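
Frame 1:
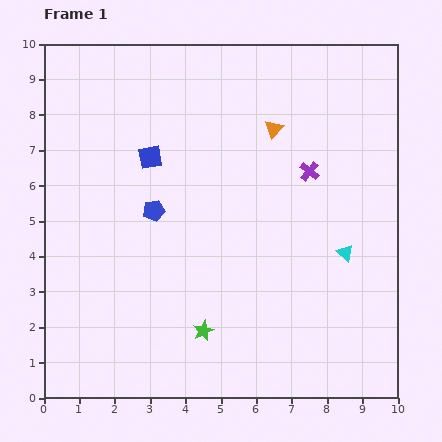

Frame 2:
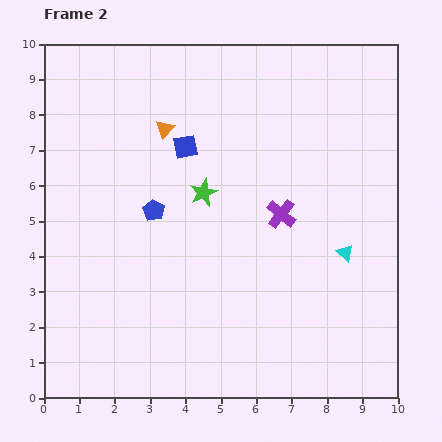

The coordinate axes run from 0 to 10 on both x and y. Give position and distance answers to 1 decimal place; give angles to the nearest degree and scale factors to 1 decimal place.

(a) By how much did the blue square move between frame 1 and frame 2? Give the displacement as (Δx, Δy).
(1.0, 0.3)

The blue square was at (3.0, 6.8) in frame 1 and (4.0, 7.1) in frame 2.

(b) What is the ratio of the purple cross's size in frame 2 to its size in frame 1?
1.5×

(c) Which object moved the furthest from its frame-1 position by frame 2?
the green star

(moved 3.9; next 3.1)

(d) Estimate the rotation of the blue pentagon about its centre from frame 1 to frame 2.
29° counter-clockwise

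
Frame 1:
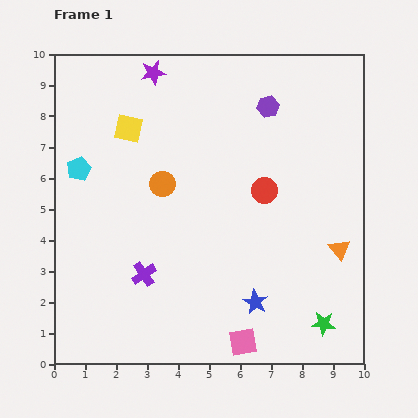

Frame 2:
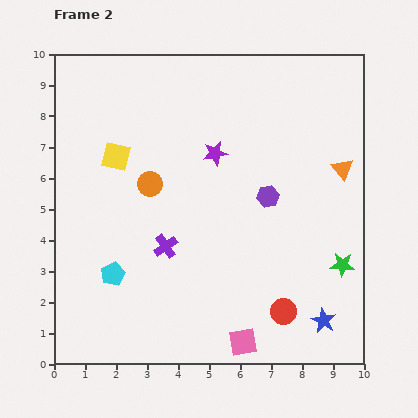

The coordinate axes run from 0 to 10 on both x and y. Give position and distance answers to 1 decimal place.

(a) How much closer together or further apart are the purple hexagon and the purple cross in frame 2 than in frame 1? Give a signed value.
-3.0

Distance in frame 1: 6.7. Distance in frame 2: 3.7.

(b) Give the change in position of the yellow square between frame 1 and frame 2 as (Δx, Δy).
(-0.4, -0.9)

The yellow square was at (2.4, 7.6) in frame 1 and (2.0, 6.7) in frame 2.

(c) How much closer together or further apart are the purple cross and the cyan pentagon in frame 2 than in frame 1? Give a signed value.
-2.1

Distance in frame 1: 4.0. Distance in frame 2: 1.9.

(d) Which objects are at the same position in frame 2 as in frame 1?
the pink square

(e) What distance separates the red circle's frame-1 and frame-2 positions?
3.9

The red circle moved from (6.8, 5.6) to (7.4, 1.7), a distance of √(0.6² + 3.9²) ≈ 3.9.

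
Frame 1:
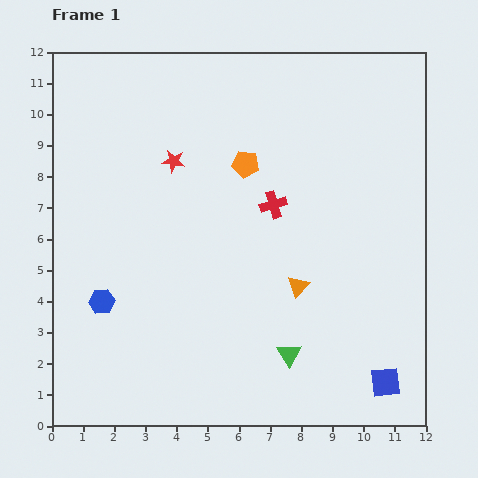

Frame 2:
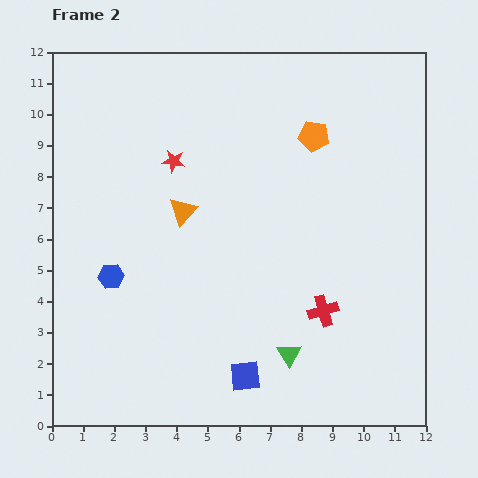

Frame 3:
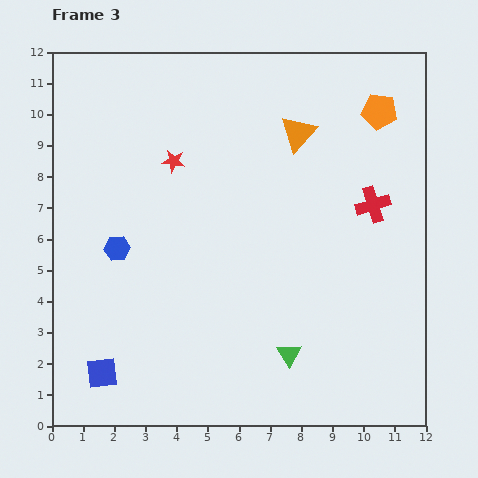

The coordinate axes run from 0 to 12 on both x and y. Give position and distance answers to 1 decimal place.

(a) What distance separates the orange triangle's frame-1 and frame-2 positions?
4.4

The orange triangle moved from (7.9, 4.5) to (4.2, 6.9), a distance of √(3.7² + 2.4²) ≈ 4.4.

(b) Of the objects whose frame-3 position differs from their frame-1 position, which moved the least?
the blue hexagon

(moved 1.8)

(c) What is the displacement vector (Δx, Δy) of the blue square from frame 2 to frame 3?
(-4.6, 0.1)

The blue square was at (6.2, 1.6) in frame 2 and (1.6, 1.7) in frame 3.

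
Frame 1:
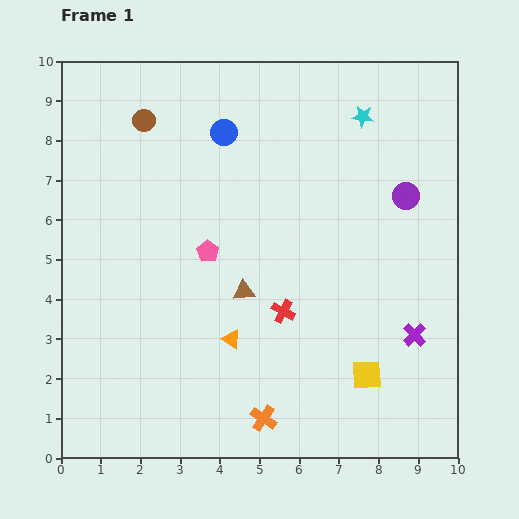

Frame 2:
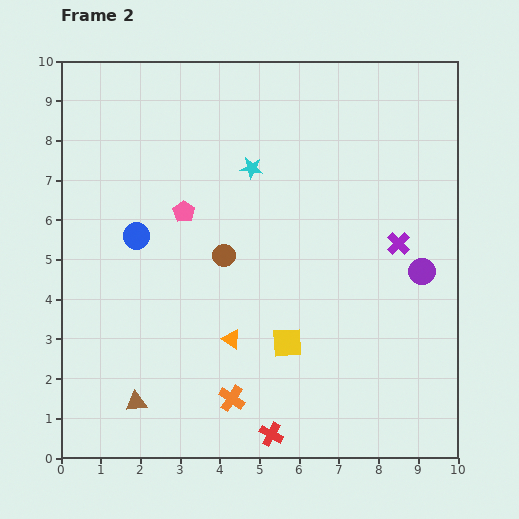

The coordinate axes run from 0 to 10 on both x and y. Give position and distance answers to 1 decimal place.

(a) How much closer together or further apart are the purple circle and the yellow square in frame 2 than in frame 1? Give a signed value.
-0.8

Distance in frame 1: 4.6. Distance in frame 2: 3.8.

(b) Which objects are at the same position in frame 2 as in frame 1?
the orange triangle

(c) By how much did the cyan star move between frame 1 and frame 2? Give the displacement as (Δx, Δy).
(-2.8, -1.3)

The cyan star was at (7.6, 8.6) in frame 1 and (4.8, 7.3) in frame 2.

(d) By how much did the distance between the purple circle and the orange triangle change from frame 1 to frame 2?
-0.6

Distance in frame 1: 5.7. Distance in frame 2: 5.1.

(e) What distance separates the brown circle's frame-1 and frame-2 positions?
3.9

The brown circle moved from (2.1, 8.5) to (4.1, 5.1), a distance of √(2.0² + 3.4²) ≈ 3.9.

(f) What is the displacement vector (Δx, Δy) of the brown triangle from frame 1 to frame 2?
(-2.7, -2.8)

The brown triangle was at (4.6, 4.2) in frame 1 and (1.9, 1.4) in frame 2.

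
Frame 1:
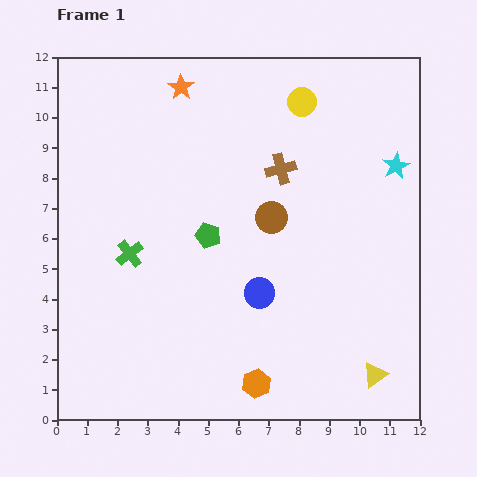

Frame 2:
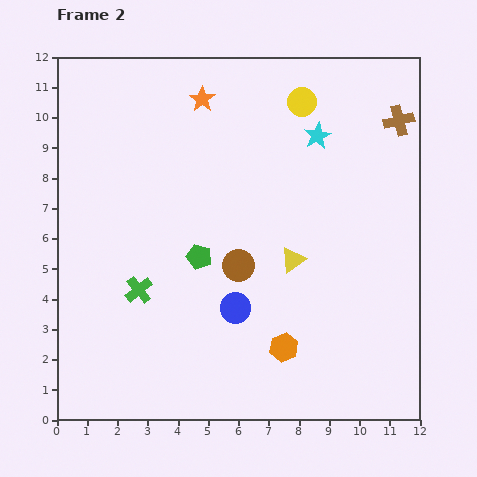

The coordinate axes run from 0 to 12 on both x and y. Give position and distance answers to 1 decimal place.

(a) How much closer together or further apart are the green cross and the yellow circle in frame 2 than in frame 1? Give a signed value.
+0.6

Distance in frame 1: 7.6. Distance in frame 2: 8.2.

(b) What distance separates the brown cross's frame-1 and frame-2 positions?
4.2

The brown cross moved from (7.4, 8.3) to (11.3, 9.9), a distance of √(3.9² + 1.6²) ≈ 4.2.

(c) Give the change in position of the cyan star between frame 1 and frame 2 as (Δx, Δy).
(-2.6, 1.0)

The cyan star was at (11.2, 8.4) in frame 1 and (8.6, 9.4) in frame 2.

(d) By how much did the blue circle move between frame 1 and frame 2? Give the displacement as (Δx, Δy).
(-0.8, -0.5)

The blue circle was at (6.7, 4.2) in frame 1 and (5.9, 3.7) in frame 2.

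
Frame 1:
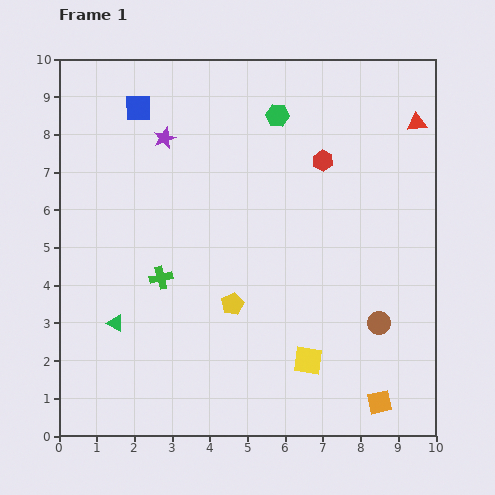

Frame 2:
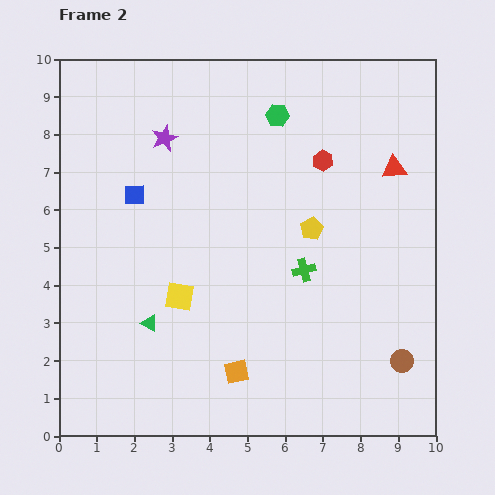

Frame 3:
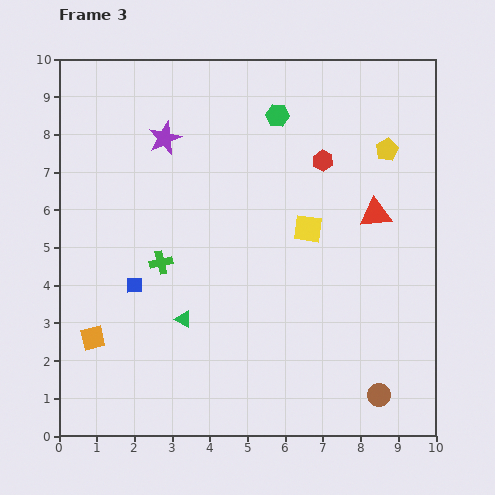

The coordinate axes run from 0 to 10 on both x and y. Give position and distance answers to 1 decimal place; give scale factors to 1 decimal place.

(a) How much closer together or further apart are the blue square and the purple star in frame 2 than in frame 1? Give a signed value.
+0.6

Distance in frame 1: 1.1. Distance in frame 2: 1.7.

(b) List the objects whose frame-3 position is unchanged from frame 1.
the red hexagon, the green hexagon, the purple star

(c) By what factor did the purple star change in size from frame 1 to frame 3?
1.5×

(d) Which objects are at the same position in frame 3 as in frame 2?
the red hexagon, the green hexagon, the purple star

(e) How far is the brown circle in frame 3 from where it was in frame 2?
1.1

The brown circle moved from (9.1, 2.0) to (8.5, 1.1), a distance of √(0.6² + 0.9²) ≈ 1.1.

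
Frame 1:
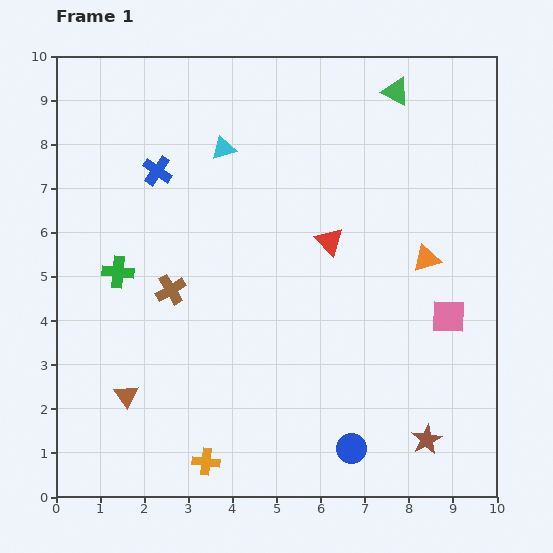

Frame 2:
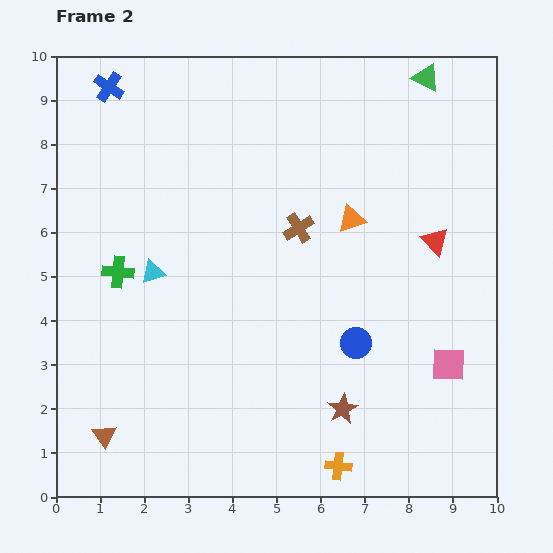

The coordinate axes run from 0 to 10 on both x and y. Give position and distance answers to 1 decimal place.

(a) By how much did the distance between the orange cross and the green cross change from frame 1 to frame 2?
+2.0

Distance in frame 1: 4.7. Distance in frame 2: 6.7.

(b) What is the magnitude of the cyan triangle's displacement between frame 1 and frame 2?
3.2

The cyan triangle moved from (3.8, 7.9) to (2.2, 5.1), a distance of √(1.6² + 2.8²) ≈ 3.2.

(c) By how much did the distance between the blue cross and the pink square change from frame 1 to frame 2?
+2.5

Distance in frame 1: 7.4. Distance in frame 2: 9.9.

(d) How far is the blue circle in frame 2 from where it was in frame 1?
2.4

The blue circle moved from (6.7, 1.1) to (6.8, 3.5), a distance of √(0.1² + 2.4²) ≈ 2.4.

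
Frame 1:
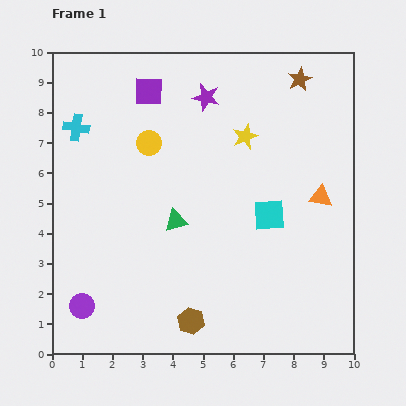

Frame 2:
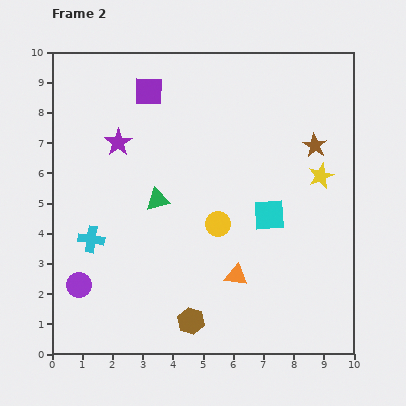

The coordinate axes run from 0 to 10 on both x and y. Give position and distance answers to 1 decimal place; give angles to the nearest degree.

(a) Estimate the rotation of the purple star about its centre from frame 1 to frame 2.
23° clockwise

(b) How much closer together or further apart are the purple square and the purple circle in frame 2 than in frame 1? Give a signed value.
-0.6

Distance in frame 1: 7.4. Distance in frame 2: 6.8.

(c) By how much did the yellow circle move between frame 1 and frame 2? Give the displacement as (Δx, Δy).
(2.3, -2.7)

The yellow circle was at (3.2, 7.0) in frame 1 and (5.5, 4.3) in frame 2.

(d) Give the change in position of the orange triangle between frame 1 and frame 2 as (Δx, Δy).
(-2.8, -2.6)

The orange triangle was at (8.9, 5.2) in frame 1 and (6.1, 2.6) in frame 2.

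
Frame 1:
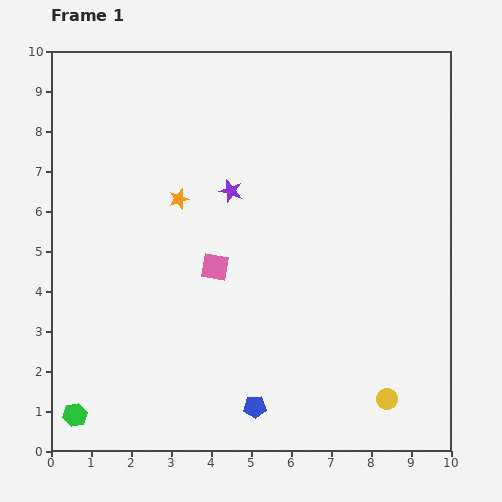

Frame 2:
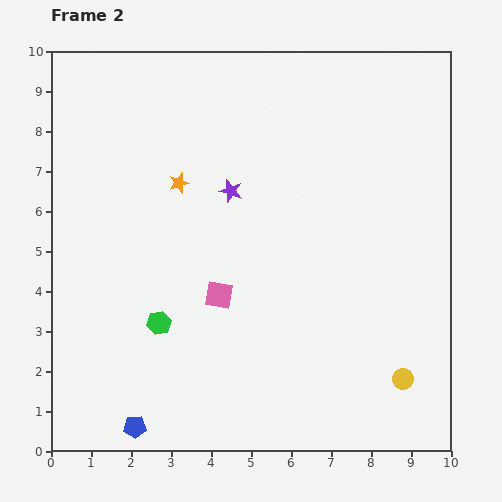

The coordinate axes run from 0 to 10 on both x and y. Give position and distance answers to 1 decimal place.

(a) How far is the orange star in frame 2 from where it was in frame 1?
0.4

The orange star moved from (3.2, 6.3) to (3.2, 6.7), a distance of √(0.0² + 0.4²) ≈ 0.4.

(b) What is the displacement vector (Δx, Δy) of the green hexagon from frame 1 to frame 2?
(2.1, 2.3)

The green hexagon was at (0.6, 0.9) in frame 1 and (2.7, 3.2) in frame 2.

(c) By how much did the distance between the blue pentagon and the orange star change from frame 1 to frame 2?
+0.7

Distance in frame 1: 5.5. Distance in frame 2: 6.2.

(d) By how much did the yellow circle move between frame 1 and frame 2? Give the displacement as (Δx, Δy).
(0.4, 0.5)

The yellow circle was at (8.4, 1.3) in frame 1 and (8.8, 1.8) in frame 2.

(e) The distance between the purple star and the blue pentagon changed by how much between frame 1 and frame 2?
+1.0

Distance in frame 1: 5.4. Distance in frame 2: 6.4.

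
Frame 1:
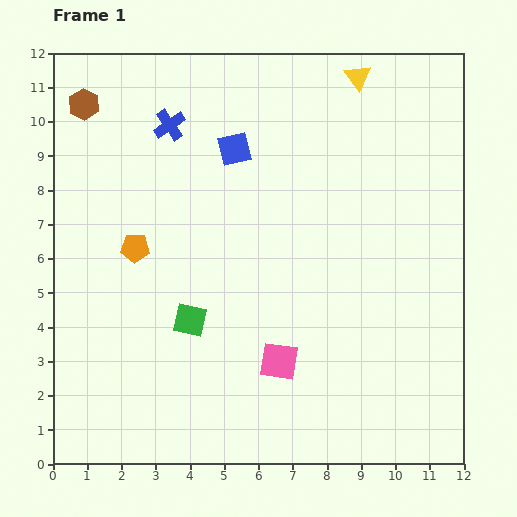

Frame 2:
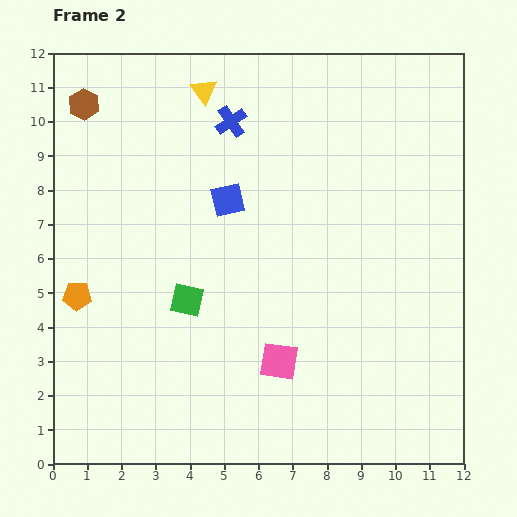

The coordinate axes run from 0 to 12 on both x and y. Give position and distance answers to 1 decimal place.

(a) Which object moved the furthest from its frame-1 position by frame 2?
the yellow triangle

(moved 4.5; next 2.2)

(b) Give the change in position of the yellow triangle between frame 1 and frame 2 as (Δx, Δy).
(-4.5, -0.4)

The yellow triangle was at (8.9, 11.3) in frame 1 and (4.4, 10.9) in frame 2.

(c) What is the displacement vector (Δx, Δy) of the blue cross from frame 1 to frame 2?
(1.8, 0.1)

The blue cross was at (3.4, 9.9) in frame 1 and (5.2, 10.0) in frame 2.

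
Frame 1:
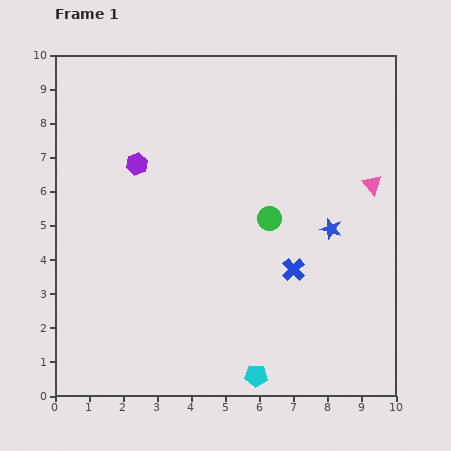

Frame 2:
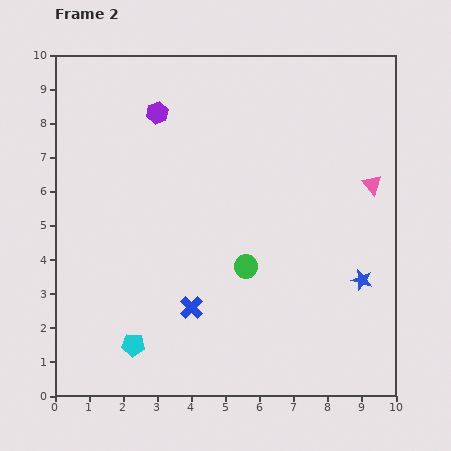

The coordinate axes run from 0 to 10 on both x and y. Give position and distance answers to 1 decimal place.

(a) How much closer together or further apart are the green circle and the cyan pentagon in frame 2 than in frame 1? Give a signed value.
-0.6

Distance in frame 1: 4.6. Distance in frame 2: 4.0.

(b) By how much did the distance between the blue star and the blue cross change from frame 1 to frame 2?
+3.5

Distance in frame 1: 1.6. Distance in frame 2: 5.1.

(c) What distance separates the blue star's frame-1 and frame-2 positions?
1.7

The blue star moved from (8.1, 4.9) to (9.0, 3.4), a distance of √(0.9² + 1.5²) ≈ 1.7.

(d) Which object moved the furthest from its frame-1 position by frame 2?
the cyan pentagon

(moved 3.7; next 3.2)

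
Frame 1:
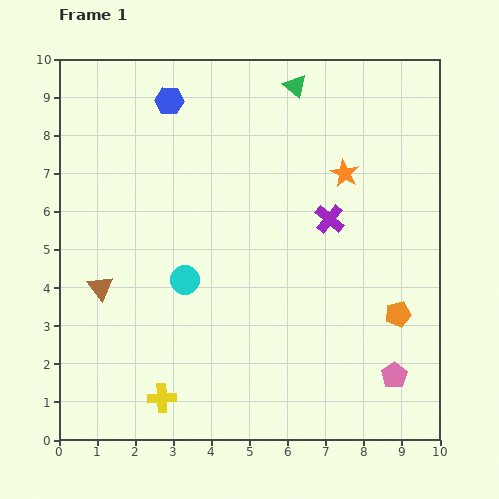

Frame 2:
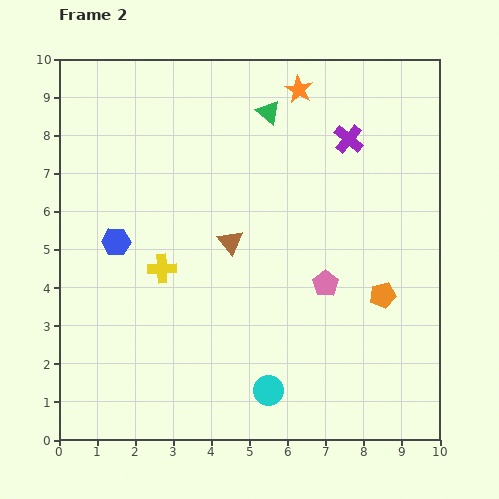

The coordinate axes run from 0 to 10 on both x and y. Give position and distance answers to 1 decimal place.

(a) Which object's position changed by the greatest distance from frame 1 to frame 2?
the blue hexagon

(moved 4.0; next 3.6)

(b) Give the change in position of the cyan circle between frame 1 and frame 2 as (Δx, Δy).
(2.2, -2.9)

The cyan circle was at (3.3, 4.2) in frame 1 and (5.5, 1.3) in frame 2.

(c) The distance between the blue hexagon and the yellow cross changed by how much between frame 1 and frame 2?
-6.4

Distance in frame 1: 7.8. Distance in frame 2: 1.4.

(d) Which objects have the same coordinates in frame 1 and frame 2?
none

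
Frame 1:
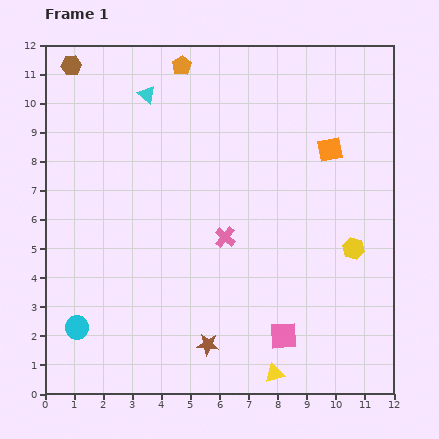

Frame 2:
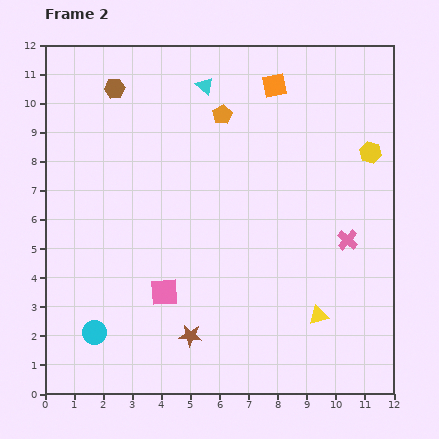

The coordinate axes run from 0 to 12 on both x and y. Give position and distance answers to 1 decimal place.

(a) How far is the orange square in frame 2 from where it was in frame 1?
2.9

The orange square moved from (9.8, 8.4) to (7.9, 10.6), a distance of √(1.9² + 2.2²) ≈ 2.9.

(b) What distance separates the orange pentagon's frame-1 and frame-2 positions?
2.2

The orange pentagon moved from (4.7, 11.3) to (6.1, 9.6), a distance of √(1.4² + 1.7²) ≈ 2.2.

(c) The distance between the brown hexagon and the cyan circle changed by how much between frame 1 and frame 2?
-0.6

Distance in frame 1: 9.0. Distance in frame 2: 8.4.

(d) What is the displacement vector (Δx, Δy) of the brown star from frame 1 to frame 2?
(-0.6, 0.3)

The brown star was at (5.6, 1.7) in frame 1 and (5.0, 2.0) in frame 2.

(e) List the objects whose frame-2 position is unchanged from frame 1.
none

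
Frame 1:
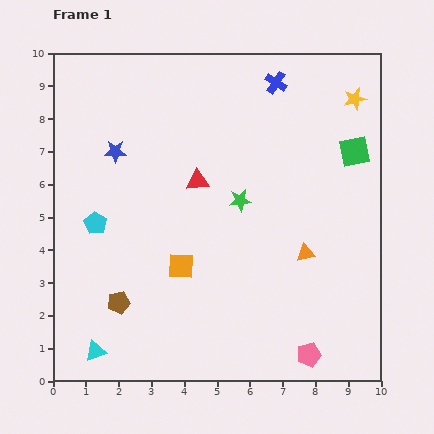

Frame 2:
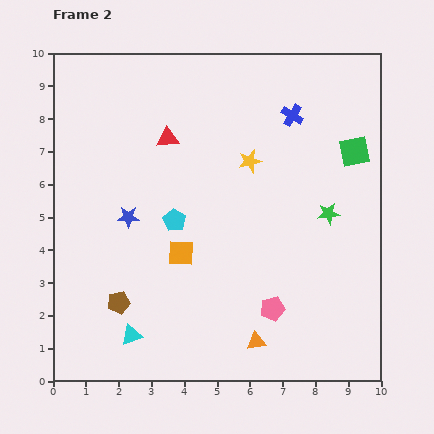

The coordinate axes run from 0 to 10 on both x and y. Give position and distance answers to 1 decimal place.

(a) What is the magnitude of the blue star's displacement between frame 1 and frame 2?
2.0

The blue star moved from (1.9, 7.0) to (2.3, 5.0), a distance of √(0.4² + 2.0²) ≈ 2.0.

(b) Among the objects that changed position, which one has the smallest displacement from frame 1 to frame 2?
the orange square

(moved 0.4)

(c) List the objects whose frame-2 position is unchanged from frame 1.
the green square, the brown pentagon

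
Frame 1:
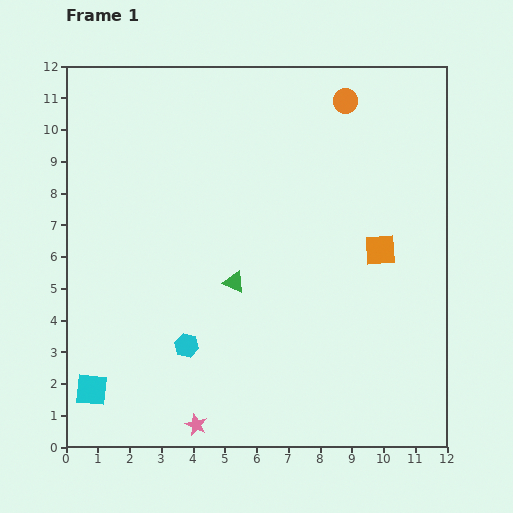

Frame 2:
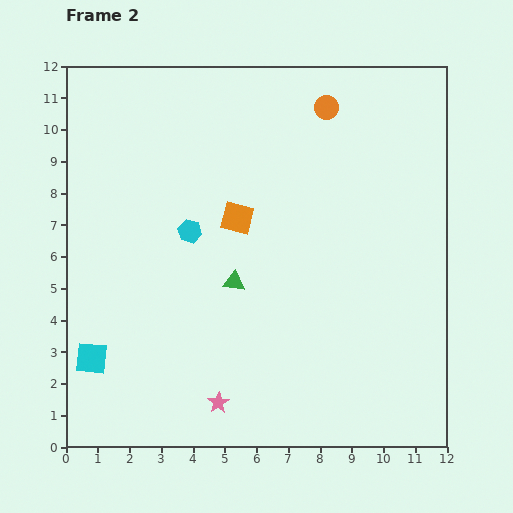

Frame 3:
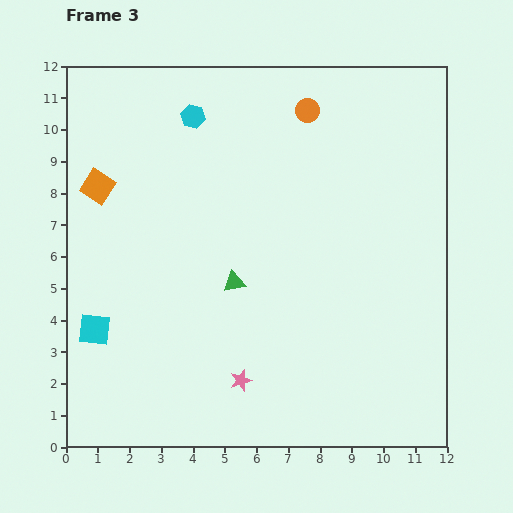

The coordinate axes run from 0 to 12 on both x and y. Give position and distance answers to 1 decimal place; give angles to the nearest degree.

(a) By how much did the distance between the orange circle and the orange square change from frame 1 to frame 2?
-0.3

Distance in frame 1: 4.8. Distance in frame 2: 4.5.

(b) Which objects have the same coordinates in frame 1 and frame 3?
the green triangle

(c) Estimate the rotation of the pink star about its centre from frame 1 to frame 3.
31° clockwise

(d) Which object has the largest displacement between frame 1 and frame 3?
the orange square

(moved 9.1; next 7.2)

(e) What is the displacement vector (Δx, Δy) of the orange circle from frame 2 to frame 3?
(-0.6, -0.1)

The orange circle was at (8.2, 10.7) in frame 2 and (7.6, 10.6) in frame 3.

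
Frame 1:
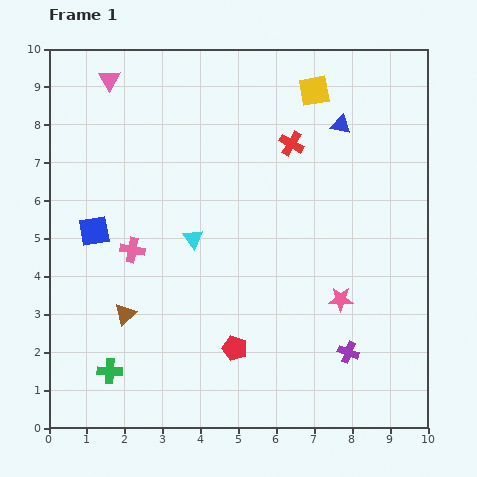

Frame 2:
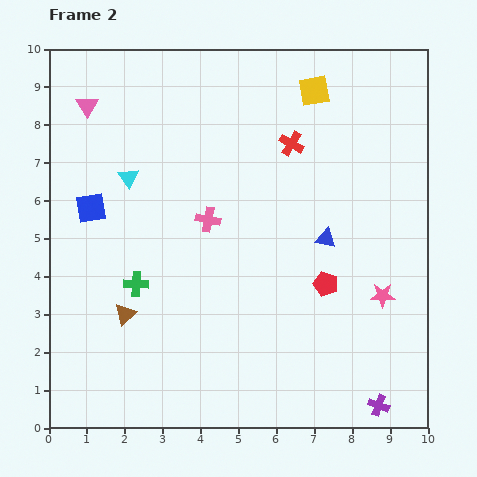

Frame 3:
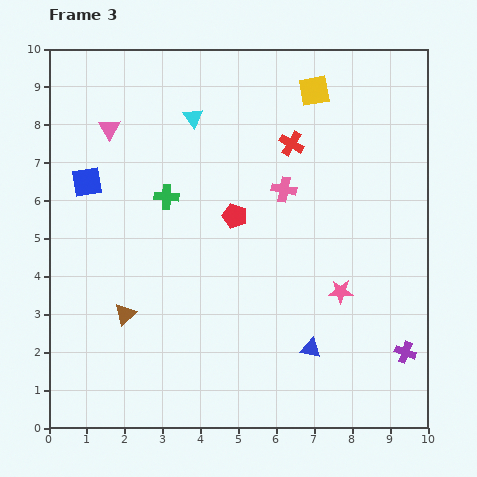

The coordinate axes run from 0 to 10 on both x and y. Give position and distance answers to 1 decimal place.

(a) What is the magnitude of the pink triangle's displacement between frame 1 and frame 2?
0.9

The pink triangle moved from (1.6, 9.2) to (1.0, 8.5), a distance of √(0.6² + 0.7²) ≈ 0.9.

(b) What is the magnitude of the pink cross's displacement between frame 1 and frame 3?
4.3

The pink cross moved from (2.2, 4.7) to (6.2, 6.3), a distance of √(4.0² + 1.6²) ≈ 4.3.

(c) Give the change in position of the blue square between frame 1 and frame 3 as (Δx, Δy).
(-0.2, 1.3)

The blue square was at (1.2, 5.2) in frame 1 and (1.0, 6.5) in frame 3.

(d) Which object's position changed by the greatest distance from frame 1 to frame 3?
the blue triangle

(moved 6.0; next 4.8)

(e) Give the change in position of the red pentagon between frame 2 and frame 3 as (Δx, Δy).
(-2.4, 1.8)

The red pentagon was at (7.3, 3.8) in frame 2 and (4.9, 5.6) in frame 3.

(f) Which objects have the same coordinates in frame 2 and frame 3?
the red cross, the brown triangle, the yellow square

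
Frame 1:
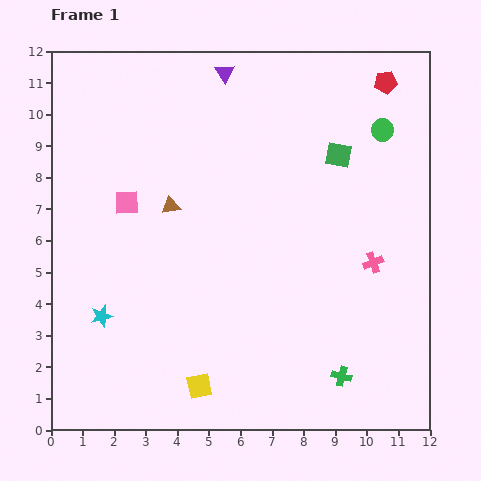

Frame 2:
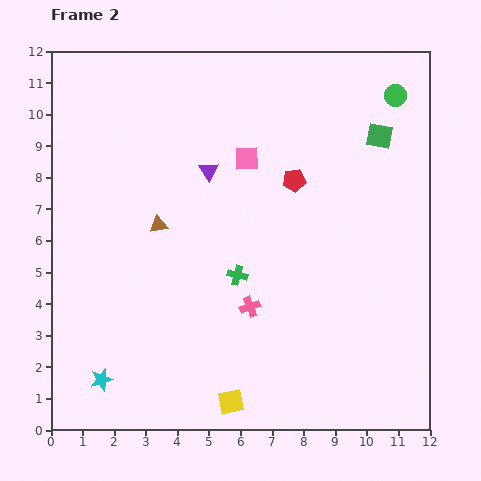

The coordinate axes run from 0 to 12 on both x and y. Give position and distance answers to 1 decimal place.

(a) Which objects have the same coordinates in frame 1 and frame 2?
none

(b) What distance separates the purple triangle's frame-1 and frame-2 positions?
3.1

The purple triangle moved from (5.5, 11.3) to (5.0, 8.2), a distance of √(0.5² + 3.1²) ≈ 3.1.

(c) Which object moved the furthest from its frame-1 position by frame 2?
the green cross

(moved 4.6; next 4.2)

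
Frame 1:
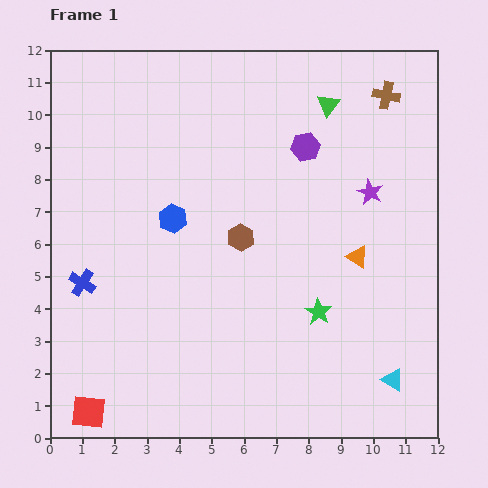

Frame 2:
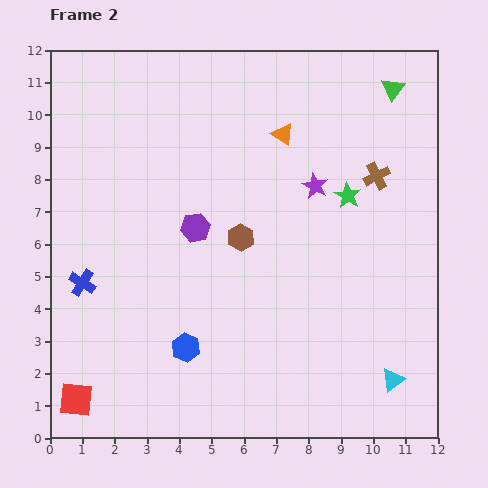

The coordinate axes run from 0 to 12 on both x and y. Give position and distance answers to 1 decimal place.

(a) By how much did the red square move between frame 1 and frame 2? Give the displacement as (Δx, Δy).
(-0.4, 0.4)

The red square was at (1.2, 0.8) in frame 1 and (0.8, 1.2) in frame 2.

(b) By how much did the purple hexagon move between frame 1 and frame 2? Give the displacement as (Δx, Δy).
(-3.4, -2.5)

The purple hexagon was at (7.9, 9.0) in frame 1 and (4.5, 6.5) in frame 2.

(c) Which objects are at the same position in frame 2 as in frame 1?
the cyan triangle, the brown hexagon, the blue cross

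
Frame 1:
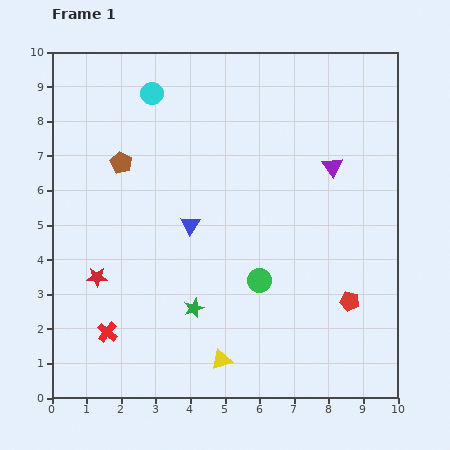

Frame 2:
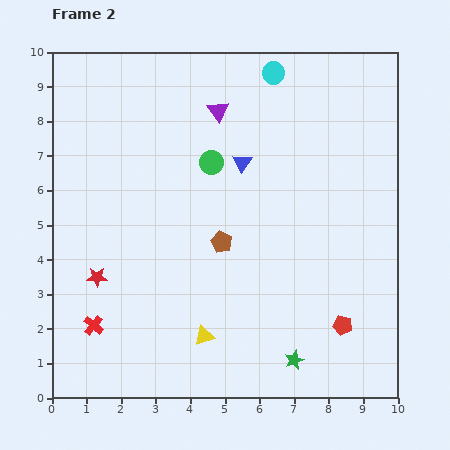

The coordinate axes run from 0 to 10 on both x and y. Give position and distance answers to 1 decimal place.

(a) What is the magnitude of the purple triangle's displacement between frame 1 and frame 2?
3.7

The purple triangle moved from (8.1, 6.7) to (4.8, 8.3), a distance of √(3.3² + 1.6²) ≈ 3.7.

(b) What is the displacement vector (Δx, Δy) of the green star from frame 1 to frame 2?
(2.9, -1.5)

The green star was at (4.1, 2.6) in frame 1 and (7.0, 1.1) in frame 2.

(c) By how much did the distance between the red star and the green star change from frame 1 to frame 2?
+3.3

Distance in frame 1: 2.9. Distance in frame 2: 6.2.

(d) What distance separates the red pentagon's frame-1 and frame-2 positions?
0.7

The red pentagon moved from (8.6, 2.8) to (8.4, 2.1), a distance of √(0.2² + 0.7²) ≈ 0.7.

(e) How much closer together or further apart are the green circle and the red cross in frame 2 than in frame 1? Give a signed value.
+1.2

Distance in frame 1: 4.6. Distance in frame 2: 5.8.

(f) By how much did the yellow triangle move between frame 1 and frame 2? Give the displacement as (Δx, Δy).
(-0.5, 0.7)

The yellow triangle was at (4.9, 1.1) in frame 1 and (4.4, 1.8) in frame 2.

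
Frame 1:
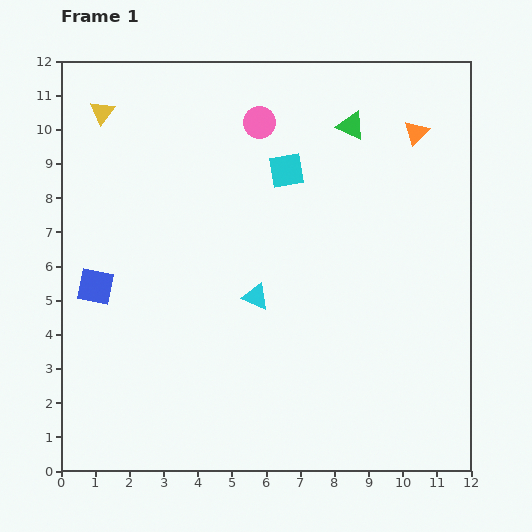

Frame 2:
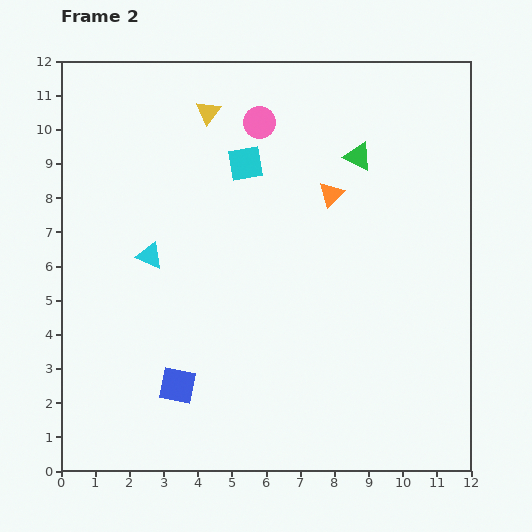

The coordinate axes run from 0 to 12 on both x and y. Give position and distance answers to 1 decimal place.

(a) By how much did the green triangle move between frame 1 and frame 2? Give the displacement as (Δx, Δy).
(0.2, -0.9)

The green triangle was at (8.5, 10.1) in frame 1 and (8.7, 9.2) in frame 2.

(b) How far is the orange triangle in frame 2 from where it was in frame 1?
3.1

The orange triangle moved from (10.4, 9.9) to (7.9, 8.1), a distance of √(2.5² + 1.8²) ≈ 3.1.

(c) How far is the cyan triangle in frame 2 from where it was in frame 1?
3.3

The cyan triangle moved from (5.7, 5.1) to (2.6, 6.3), a distance of √(3.1² + 1.2²) ≈ 3.3.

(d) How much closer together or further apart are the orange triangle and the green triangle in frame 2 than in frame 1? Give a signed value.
-0.5

Distance in frame 1: 1.9. Distance in frame 2: 1.4.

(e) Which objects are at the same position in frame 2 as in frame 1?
the pink circle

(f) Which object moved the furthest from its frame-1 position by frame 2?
the blue square

(moved 3.8; next 3.3)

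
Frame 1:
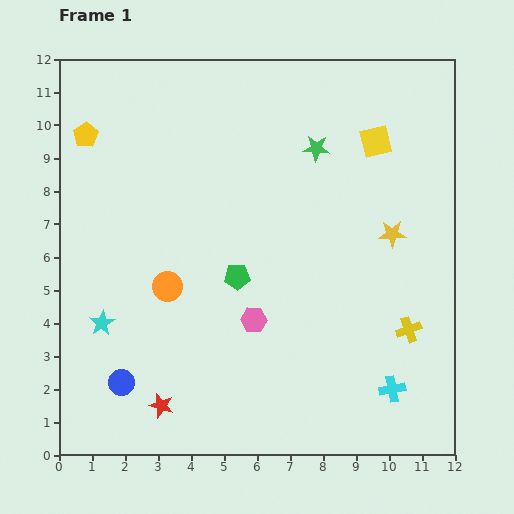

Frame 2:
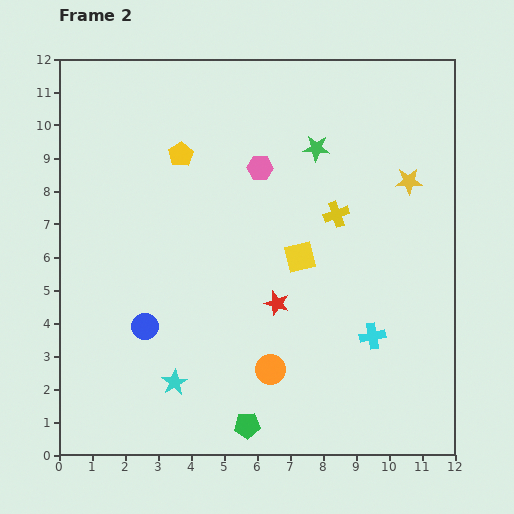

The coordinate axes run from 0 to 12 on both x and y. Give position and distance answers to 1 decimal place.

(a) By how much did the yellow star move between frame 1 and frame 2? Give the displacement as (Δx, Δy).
(0.5, 1.6)

The yellow star was at (10.1, 6.7) in frame 1 and (10.6, 8.3) in frame 2.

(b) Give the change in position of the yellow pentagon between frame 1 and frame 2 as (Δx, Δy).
(2.9, -0.6)

The yellow pentagon was at (0.8, 9.7) in frame 1 and (3.7, 9.1) in frame 2.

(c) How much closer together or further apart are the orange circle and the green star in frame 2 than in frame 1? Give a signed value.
+0.6

Distance in frame 1: 6.2. Distance in frame 2: 6.8.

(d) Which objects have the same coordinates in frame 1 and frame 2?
the green star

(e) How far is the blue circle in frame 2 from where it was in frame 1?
1.8

The blue circle moved from (1.9, 2.2) to (2.6, 3.9), a distance of √(0.7² + 1.7²) ≈ 1.8.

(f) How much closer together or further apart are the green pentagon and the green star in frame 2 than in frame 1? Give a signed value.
+4.1

Distance in frame 1: 4.6. Distance in frame 2: 8.7.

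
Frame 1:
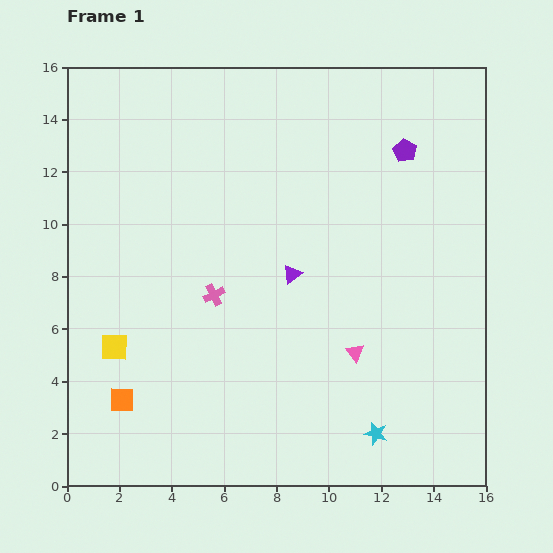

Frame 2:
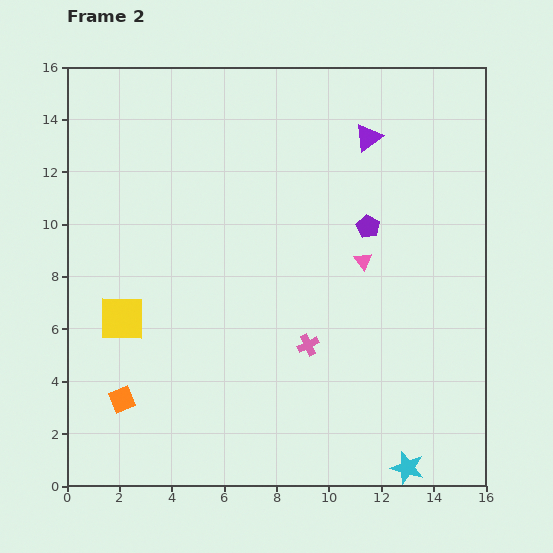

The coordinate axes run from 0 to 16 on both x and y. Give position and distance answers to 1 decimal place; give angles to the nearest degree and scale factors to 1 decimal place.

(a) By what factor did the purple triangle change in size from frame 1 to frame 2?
1.5×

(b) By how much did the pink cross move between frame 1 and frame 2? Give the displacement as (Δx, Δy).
(3.6, -1.9)

The pink cross was at (5.6, 7.3) in frame 1 and (9.2, 5.4) in frame 2.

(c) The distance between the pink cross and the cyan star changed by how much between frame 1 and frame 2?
-2.2

Distance in frame 1: 8.2. Distance in frame 2: 6.0.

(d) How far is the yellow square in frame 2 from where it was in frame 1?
1.1

The yellow square moved from (1.8, 5.3) to (2.1, 6.4), a distance of √(0.3² + 1.1²) ≈ 1.1.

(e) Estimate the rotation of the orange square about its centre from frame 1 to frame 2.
22° counter-clockwise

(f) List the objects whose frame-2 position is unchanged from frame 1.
the orange square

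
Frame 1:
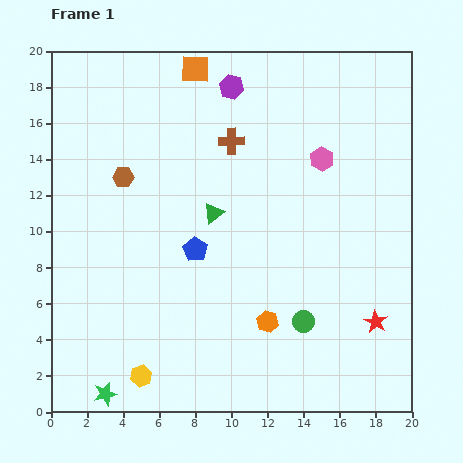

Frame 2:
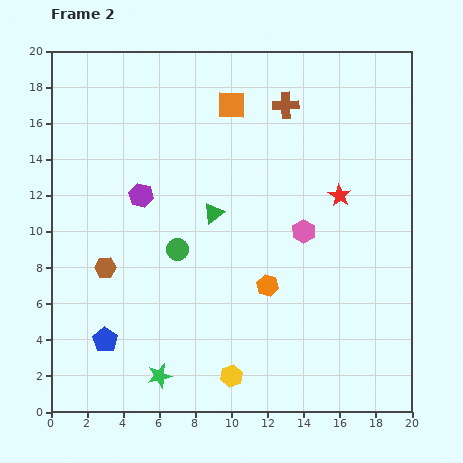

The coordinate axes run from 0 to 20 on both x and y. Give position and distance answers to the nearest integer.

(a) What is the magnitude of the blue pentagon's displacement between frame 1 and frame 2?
7

The blue pentagon moved from (8, 9) to (3, 4), a distance of √(5² + 5²) ≈ 7.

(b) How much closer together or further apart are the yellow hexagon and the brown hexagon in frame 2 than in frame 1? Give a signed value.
-2

Distance in frame 1: 11. Distance in frame 2: 9.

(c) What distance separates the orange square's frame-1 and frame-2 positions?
3

The orange square moved from (8, 19) to (10, 17), a distance of √(2² + 2²) ≈ 3.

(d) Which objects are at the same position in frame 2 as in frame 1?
the green triangle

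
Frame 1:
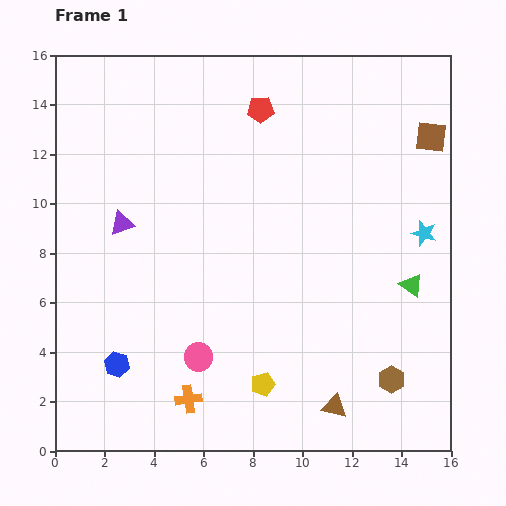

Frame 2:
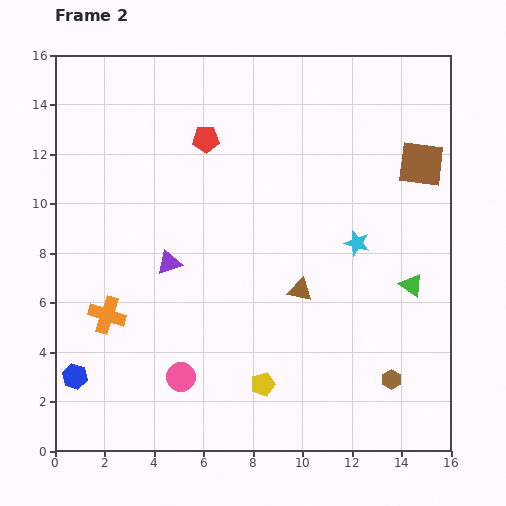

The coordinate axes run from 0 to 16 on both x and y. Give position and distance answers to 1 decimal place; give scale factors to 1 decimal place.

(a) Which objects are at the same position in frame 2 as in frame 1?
the yellow pentagon, the green triangle, the brown hexagon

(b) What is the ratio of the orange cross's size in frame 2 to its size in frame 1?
1.4×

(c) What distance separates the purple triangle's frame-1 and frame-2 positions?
2.5

The purple triangle moved from (2.7, 9.2) to (4.6, 7.6), a distance of √(1.9² + 1.6²) ≈ 2.5.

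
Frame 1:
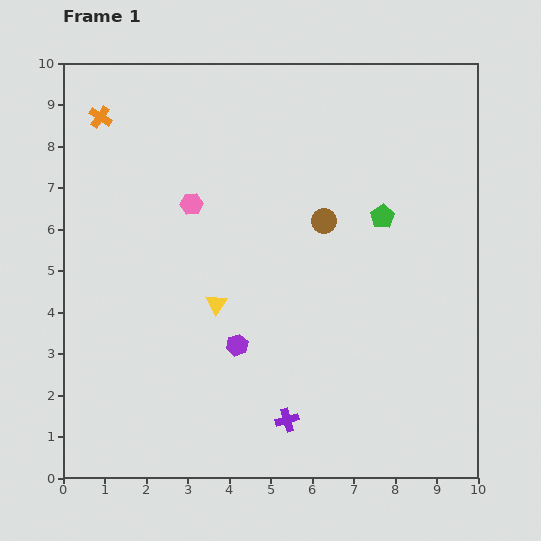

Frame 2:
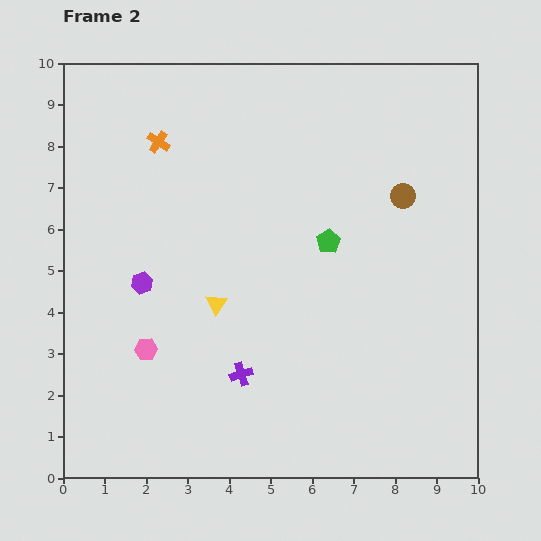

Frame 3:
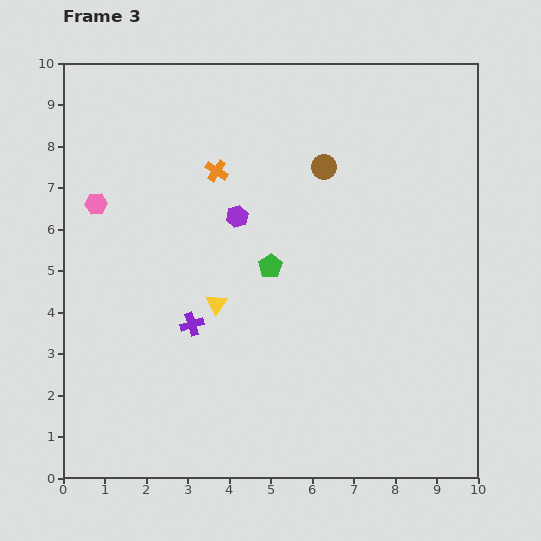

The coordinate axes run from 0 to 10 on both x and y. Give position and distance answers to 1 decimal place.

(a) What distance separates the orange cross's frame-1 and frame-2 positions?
1.5

The orange cross moved from (0.9, 8.7) to (2.3, 8.1), a distance of √(1.4² + 0.6²) ≈ 1.5.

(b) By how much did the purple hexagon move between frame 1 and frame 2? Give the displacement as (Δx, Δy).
(-2.3, 1.5)

The purple hexagon was at (4.2, 3.2) in frame 1 and (1.9, 4.7) in frame 2.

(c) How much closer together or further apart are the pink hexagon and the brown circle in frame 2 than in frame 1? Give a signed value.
+4.0

Distance in frame 1: 3.2. Distance in frame 2: 7.2.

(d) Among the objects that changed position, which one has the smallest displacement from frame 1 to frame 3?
the brown circle

(moved 1.3)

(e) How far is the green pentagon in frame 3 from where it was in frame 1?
3.0

The green pentagon moved from (7.7, 6.3) to (5.0, 5.1), a distance of √(2.7² + 1.2²) ≈ 3.0.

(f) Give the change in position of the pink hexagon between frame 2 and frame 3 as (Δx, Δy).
(-1.2, 3.5)

The pink hexagon was at (2.0, 3.1) in frame 2 and (0.8, 6.6) in frame 3.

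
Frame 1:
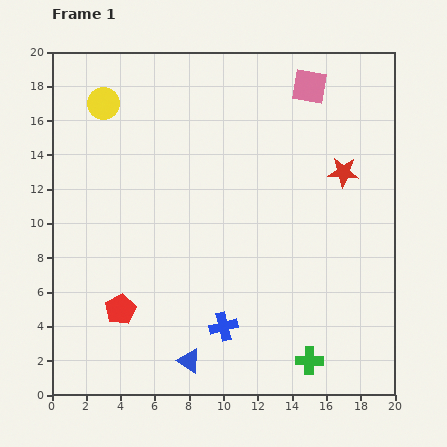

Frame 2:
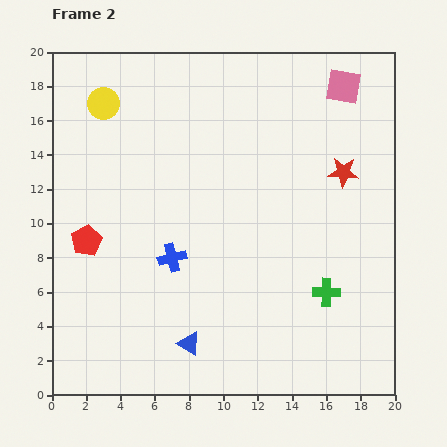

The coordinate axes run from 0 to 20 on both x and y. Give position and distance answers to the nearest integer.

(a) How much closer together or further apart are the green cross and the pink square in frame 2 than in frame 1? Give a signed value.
-4

Distance in frame 1: 16. Distance in frame 2: 12.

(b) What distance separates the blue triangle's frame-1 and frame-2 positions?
1

The blue triangle moved from (8, 2) to (8, 3), a distance of √(0² + 1²) ≈ 1.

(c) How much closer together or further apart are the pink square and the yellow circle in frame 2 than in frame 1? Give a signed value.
+2

Distance in frame 1: 12. Distance in frame 2: 14.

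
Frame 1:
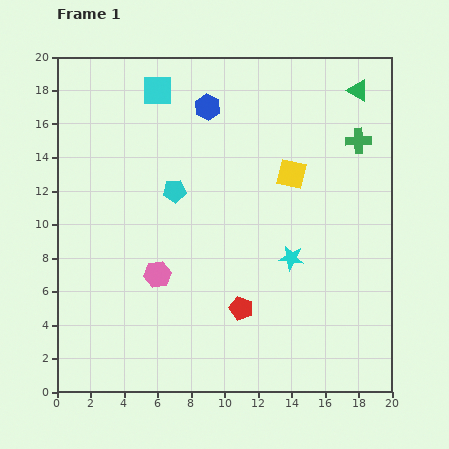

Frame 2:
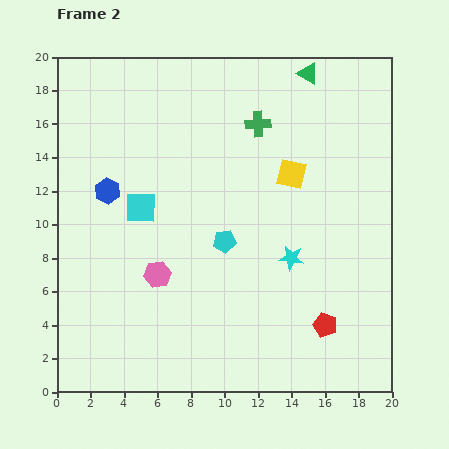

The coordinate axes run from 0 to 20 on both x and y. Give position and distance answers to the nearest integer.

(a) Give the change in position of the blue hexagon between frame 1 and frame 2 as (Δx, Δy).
(-6, -5)

The blue hexagon was at (9, 17) in frame 1 and (3, 12) in frame 2.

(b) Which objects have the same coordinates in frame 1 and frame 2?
the pink hexagon, the yellow square, the cyan star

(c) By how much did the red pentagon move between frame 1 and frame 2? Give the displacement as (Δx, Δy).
(5, -1)

The red pentagon was at (11, 5) in frame 1 and (16, 4) in frame 2.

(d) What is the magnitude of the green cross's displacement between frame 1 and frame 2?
6

The green cross moved from (18, 15) to (12, 16), a distance of √(6² + 1²) ≈ 6.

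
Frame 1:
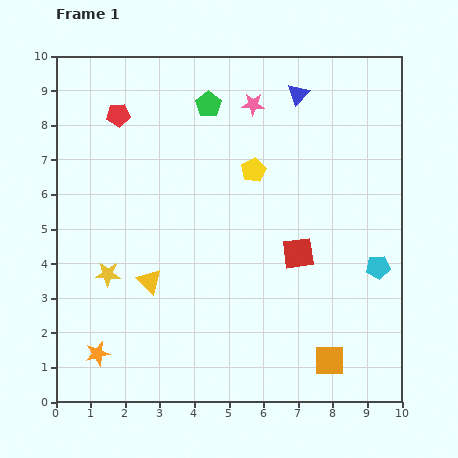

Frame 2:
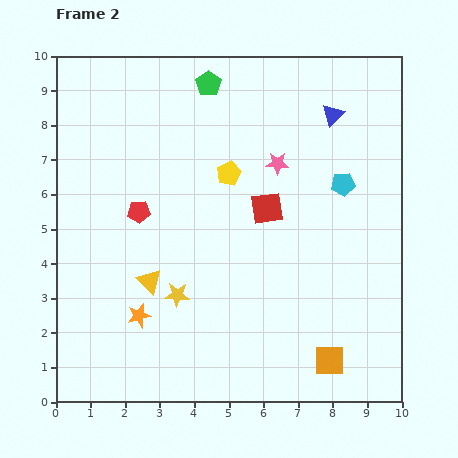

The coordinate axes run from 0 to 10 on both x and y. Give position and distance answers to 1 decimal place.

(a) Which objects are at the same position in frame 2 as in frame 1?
the yellow triangle, the orange square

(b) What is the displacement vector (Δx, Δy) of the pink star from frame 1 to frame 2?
(0.7, -1.7)

The pink star was at (5.7, 8.6) in frame 1 and (6.4, 6.9) in frame 2.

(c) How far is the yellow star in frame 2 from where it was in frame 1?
2.1

The yellow star moved from (1.5, 3.7) to (3.5, 3.1), a distance of √(2.0² + 0.6²) ≈ 2.1.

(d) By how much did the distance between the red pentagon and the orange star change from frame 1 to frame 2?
-3.9

Distance in frame 1: 6.9. Distance in frame 2: 3.0.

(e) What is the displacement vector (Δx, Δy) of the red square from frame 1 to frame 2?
(-0.9, 1.3)

The red square was at (7.0, 4.3) in frame 1 and (6.1, 5.6) in frame 2.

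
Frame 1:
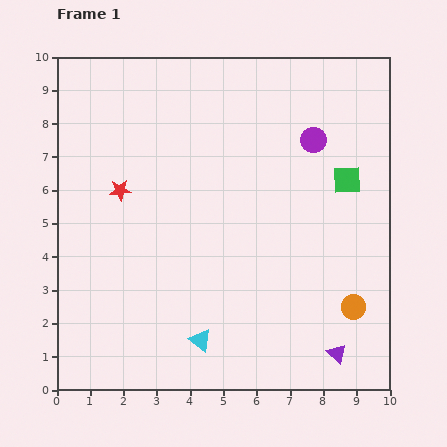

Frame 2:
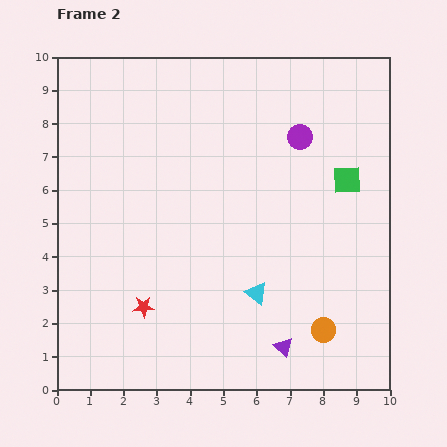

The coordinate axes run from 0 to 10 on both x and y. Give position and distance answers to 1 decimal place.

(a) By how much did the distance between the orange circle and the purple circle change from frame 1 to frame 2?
+0.7

Distance in frame 1: 5.1. Distance in frame 2: 5.8.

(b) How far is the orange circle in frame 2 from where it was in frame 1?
1.1

The orange circle moved from (8.9, 2.5) to (8.0, 1.8), a distance of √(0.9² + 0.7²) ≈ 1.1.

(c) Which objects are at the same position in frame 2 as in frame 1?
the green square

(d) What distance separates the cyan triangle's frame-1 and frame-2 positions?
2.2

The cyan triangle moved from (4.3, 1.5) to (6.0, 2.9), a distance of √(1.7² + 1.4²) ≈ 2.2.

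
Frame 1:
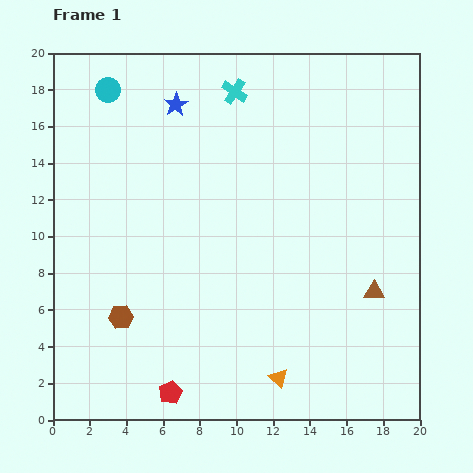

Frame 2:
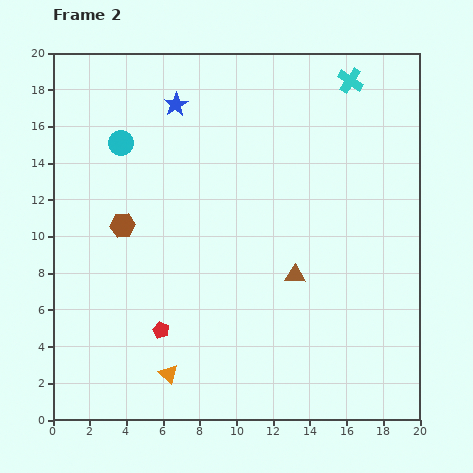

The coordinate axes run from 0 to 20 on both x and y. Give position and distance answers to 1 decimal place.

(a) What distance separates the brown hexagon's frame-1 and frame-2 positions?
5.0

The brown hexagon moved from (3.7, 5.6) to (3.8, 10.6), a distance of √(0.1² + 5.0²) ≈ 5.0.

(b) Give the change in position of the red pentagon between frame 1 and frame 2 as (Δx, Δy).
(-0.5, 3.4)

The red pentagon was at (6.4, 1.5) in frame 1 and (5.9, 4.9) in frame 2.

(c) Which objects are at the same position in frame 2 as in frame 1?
the blue star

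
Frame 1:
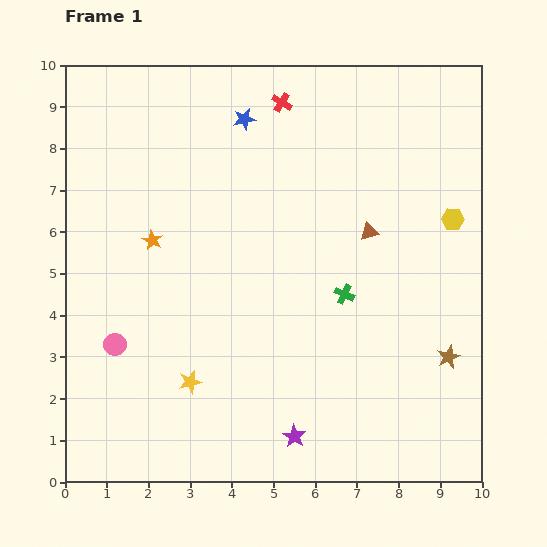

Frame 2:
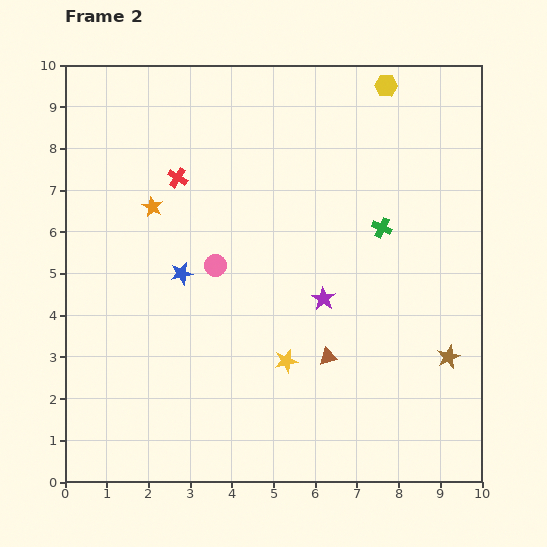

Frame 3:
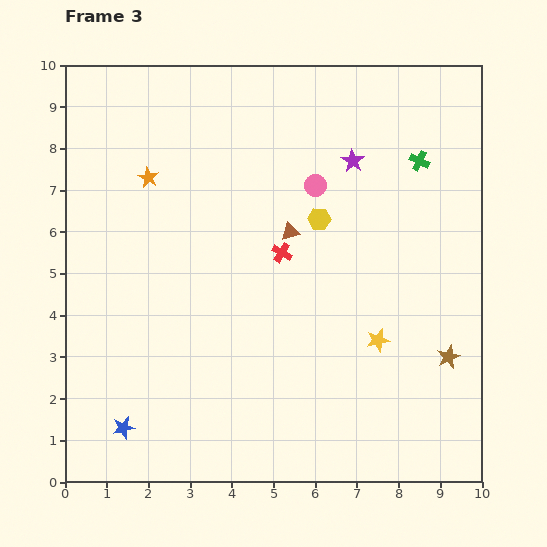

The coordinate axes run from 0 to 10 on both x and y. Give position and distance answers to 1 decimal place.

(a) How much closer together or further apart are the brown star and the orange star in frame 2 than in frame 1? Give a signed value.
+0.4

Distance in frame 1: 7.6. Distance in frame 2: 8.0.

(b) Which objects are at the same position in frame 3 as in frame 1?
the brown star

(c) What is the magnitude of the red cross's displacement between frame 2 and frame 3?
3.1

The red cross moved from (2.7, 7.3) to (5.2, 5.5), a distance of √(2.5² + 1.8²) ≈ 3.1.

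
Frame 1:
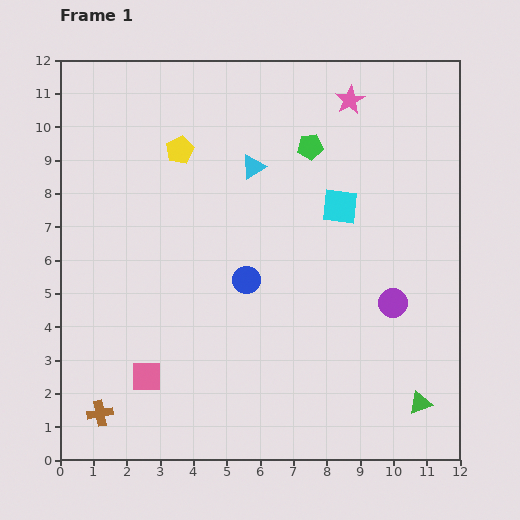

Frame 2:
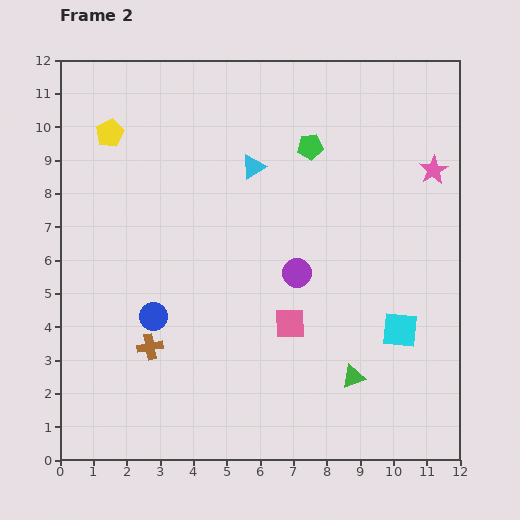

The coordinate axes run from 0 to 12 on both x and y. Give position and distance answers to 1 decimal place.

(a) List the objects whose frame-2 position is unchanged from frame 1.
the green pentagon, the cyan triangle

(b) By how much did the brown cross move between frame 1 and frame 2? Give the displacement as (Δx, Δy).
(1.5, 2.0)

The brown cross was at (1.2, 1.4) in frame 1 and (2.7, 3.4) in frame 2.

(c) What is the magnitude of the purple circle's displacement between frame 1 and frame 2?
3.0

The purple circle moved from (10.0, 4.7) to (7.1, 5.6), a distance of √(2.9² + 0.9²) ≈ 3.0.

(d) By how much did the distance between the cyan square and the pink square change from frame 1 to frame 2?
-4.4

Distance in frame 1: 7.7. Distance in frame 2: 3.3.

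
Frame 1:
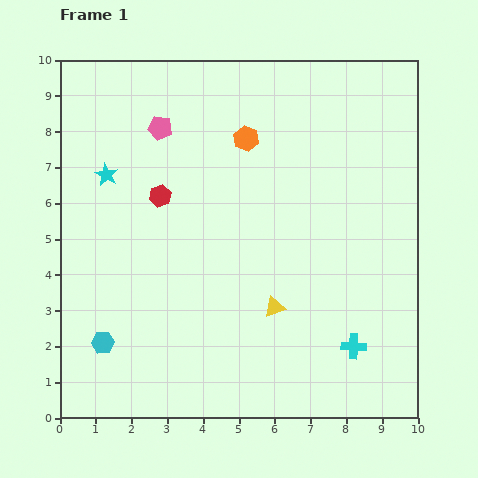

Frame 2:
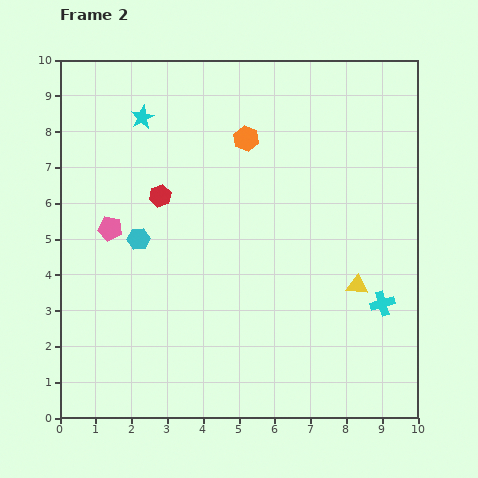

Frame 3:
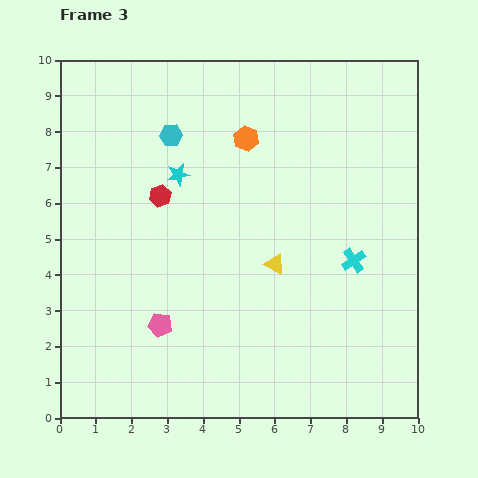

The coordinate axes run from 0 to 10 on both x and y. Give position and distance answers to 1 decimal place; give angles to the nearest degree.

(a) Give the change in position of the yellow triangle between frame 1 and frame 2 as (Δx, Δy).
(2.3, 0.6)

The yellow triangle was at (6.0, 3.1) in frame 1 and (8.3, 3.7) in frame 2.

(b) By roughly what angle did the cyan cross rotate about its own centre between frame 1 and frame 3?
37° counter-clockwise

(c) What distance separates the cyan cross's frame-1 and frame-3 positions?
2.4

The cyan cross moved from (8.2, 2.0) to (8.2, 4.4), a distance of √(0.0² + 2.4²) ≈ 2.4.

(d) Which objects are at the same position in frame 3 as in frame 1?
the red hexagon, the orange hexagon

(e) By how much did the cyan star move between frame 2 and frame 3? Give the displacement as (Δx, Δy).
(1.0, -1.6)

The cyan star was at (2.3, 8.4) in frame 2 and (3.3, 6.8) in frame 3.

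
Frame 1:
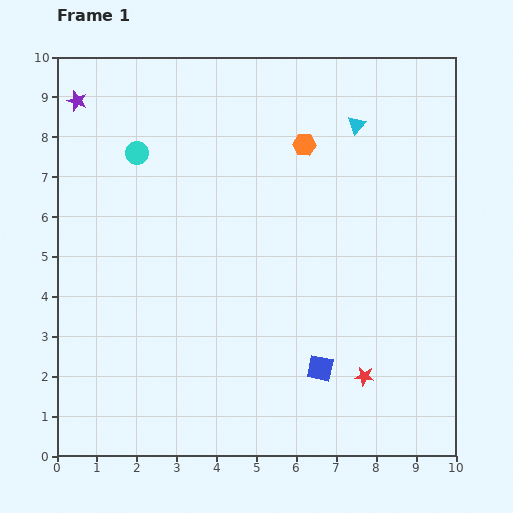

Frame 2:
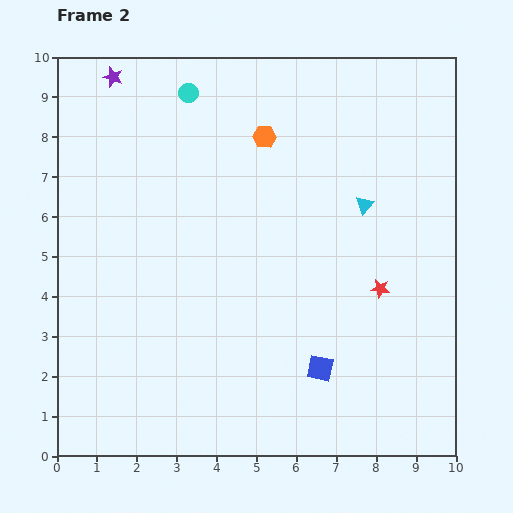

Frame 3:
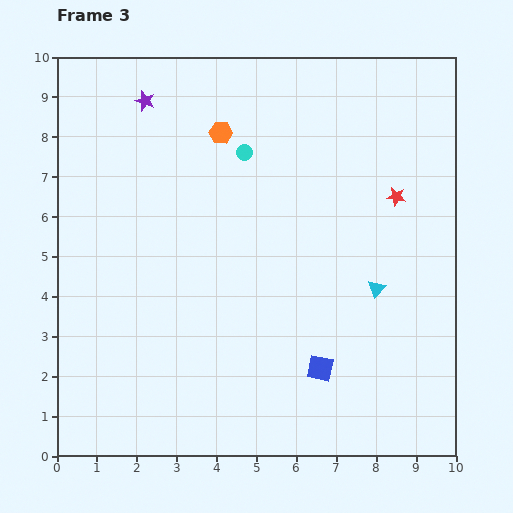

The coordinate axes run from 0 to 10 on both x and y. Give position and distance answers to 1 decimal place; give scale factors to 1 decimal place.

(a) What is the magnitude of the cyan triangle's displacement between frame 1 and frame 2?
2.0

The cyan triangle moved from (7.5, 8.3) to (7.7, 6.3), a distance of √(0.2² + 2.0²) ≈ 2.0.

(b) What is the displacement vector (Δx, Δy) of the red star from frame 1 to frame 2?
(0.4, 2.2)

The red star was at (7.7, 2.0) in frame 1 and (8.1, 4.2) in frame 2.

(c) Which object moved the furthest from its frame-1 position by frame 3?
the red star

(moved 4.6; next 4.1)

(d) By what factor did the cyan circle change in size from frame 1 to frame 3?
0.7×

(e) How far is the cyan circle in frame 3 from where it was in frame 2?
2.1

The cyan circle moved from (3.3, 9.1) to (4.7, 7.6), a distance of √(1.4² + 1.5²) ≈ 2.1.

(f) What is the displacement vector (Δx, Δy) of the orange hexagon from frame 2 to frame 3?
(-1.1, 0.1)

The orange hexagon was at (5.2, 8.0) in frame 2 and (4.1, 8.1) in frame 3.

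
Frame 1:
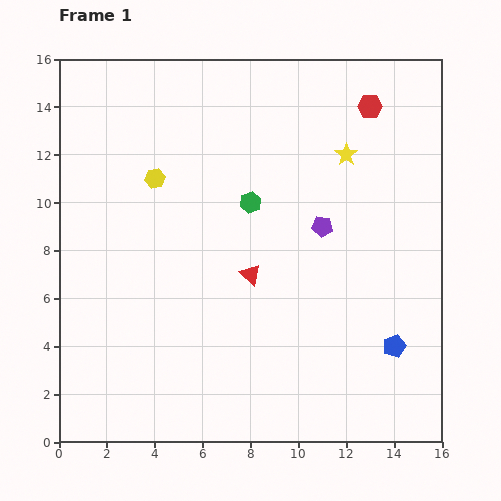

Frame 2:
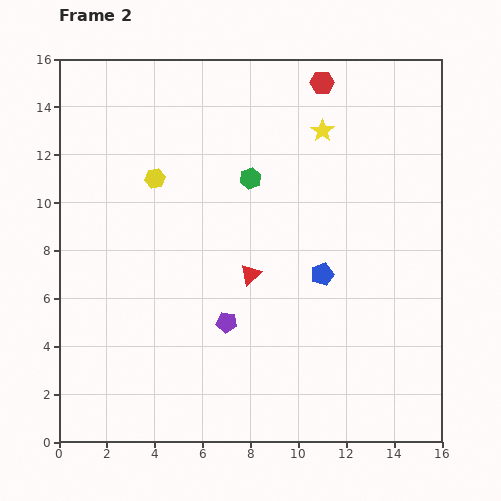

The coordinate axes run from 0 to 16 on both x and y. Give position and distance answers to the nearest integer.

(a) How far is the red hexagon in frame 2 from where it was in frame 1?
2

The red hexagon moved from (13, 14) to (11, 15), a distance of √(2² + 1²) ≈ 2.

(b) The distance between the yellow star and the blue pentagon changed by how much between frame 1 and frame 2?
-2

Distance in frame 1: 8. Distance in frame 2: 6.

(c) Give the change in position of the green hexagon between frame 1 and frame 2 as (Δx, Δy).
(0, 1)

The green hexagon was at (8, 10) in frame 1 and (8, 11) in frame 2.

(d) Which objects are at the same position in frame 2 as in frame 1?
the red triangle, the yellow hexagon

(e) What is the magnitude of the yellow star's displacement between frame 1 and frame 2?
1

The yellow star moved from (12, 12) to (11, 13), a distance of √(1² + 1²) ≈ 1.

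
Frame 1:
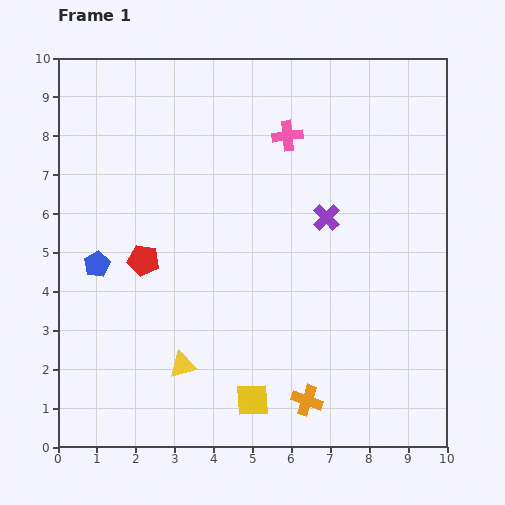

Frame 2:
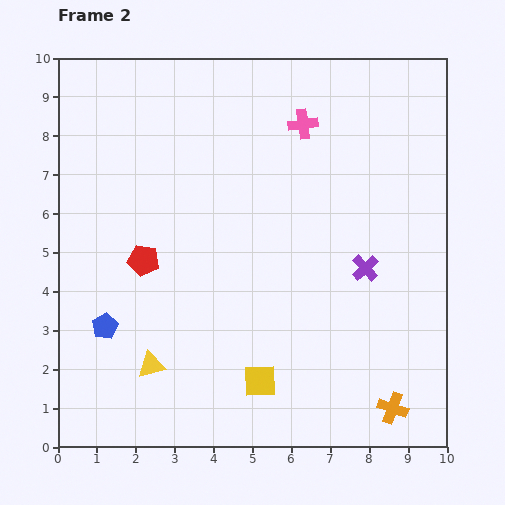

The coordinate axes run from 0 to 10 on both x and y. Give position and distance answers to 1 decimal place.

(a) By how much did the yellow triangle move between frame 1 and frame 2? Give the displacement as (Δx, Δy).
(-0.8, 0.0)

The yellow triangle was at (3.2, 2.1) in frame 1 and (2.4, 2.1) in frame 2.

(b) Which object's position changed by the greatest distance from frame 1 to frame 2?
the orange cross

(moved 2.2; next 1.6)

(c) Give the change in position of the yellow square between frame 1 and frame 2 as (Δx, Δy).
(0.2, 0.5)

The yellow square was at (5.0, 1.2) in frame 1 and (5.2, 1.7) in frame 2.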